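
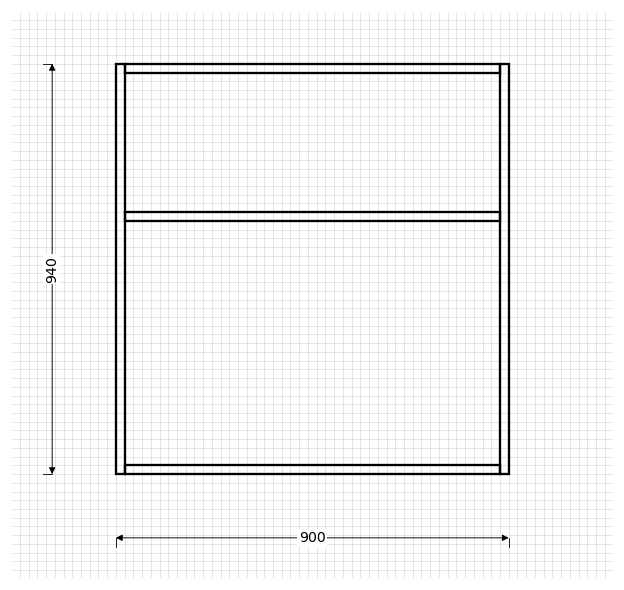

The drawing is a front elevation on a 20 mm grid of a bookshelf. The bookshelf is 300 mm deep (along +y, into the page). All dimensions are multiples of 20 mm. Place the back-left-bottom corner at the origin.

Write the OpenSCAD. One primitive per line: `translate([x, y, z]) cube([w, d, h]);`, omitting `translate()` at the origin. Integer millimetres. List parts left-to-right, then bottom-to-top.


cube([20, 300, 940]);
translate([20, 0, 0]) cube([860, 300, 20]);
translate([20, 0, 580]) cube([860, 300, 20]);
translate([20, 0, 920]) cube([860, 300, 20]);
translate([880, 0, 0]) cube([20, 300, 940]);


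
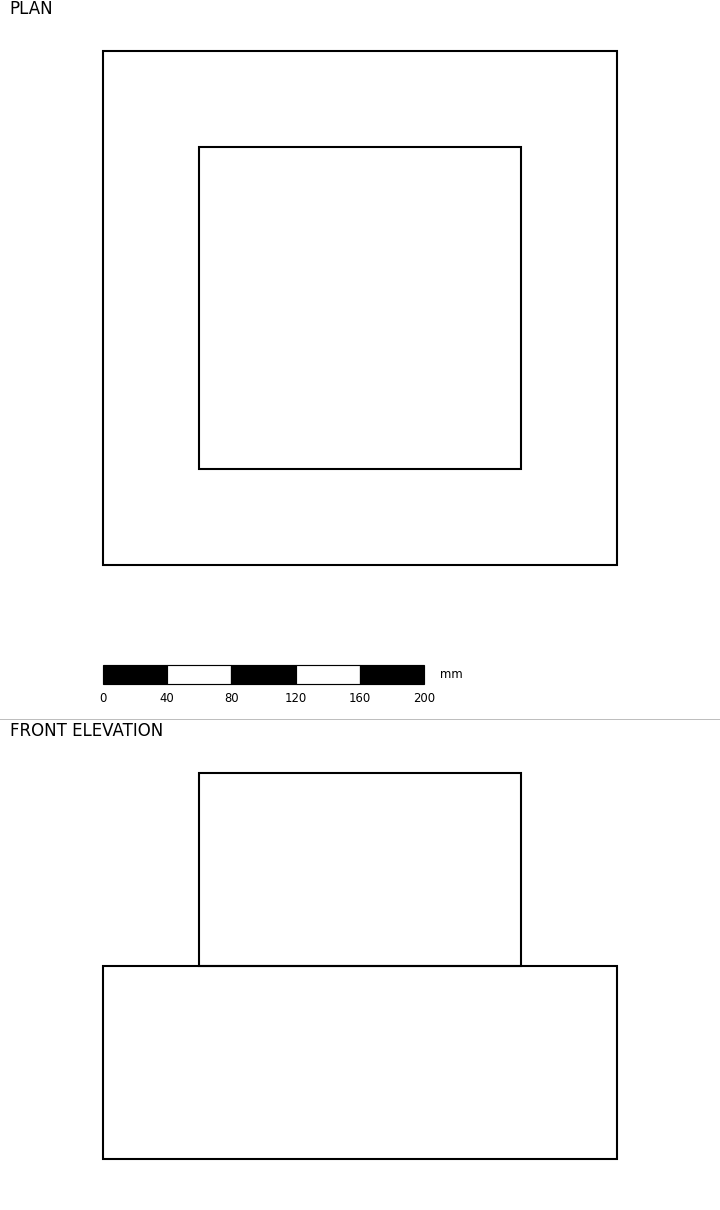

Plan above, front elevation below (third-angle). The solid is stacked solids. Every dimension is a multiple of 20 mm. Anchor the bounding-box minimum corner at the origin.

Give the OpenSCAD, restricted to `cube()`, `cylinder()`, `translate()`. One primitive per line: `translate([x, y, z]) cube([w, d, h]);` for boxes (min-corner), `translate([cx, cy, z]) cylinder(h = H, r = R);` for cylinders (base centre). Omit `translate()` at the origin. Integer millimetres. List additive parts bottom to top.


cube([320, 320, 120]);
translate([60, 60, 120]) cube([200, 200, 120]);


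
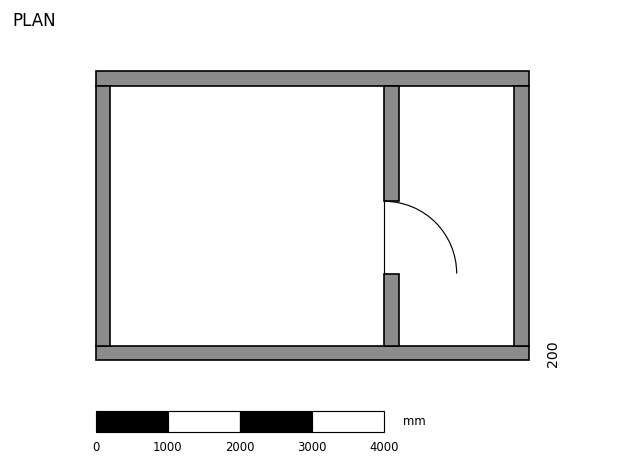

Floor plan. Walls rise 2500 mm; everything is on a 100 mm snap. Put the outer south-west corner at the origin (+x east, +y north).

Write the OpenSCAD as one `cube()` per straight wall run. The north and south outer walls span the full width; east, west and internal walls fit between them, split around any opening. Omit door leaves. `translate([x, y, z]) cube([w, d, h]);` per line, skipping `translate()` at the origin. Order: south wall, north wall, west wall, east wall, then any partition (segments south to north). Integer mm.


cube([6000, 200, 2500]);
translate([0, 3800, 0]) cube([6000, 200, 2500]);
translate([0, 200, 0]) cube([200, 3600, 2500]);
translate([5800, 200, 0]) cube([200, 3600, 2500]);
translate([4000, 200, 0]) cube([200, 1000, 2500]);
translate([4000, 2200, 0]) cube([200, 1600, 2500]);


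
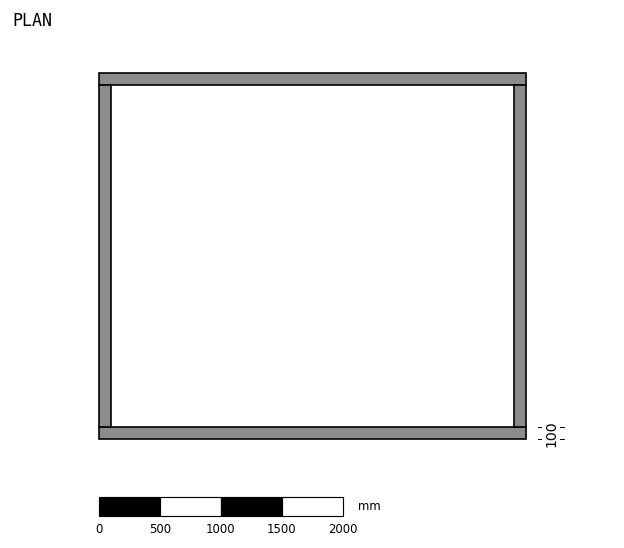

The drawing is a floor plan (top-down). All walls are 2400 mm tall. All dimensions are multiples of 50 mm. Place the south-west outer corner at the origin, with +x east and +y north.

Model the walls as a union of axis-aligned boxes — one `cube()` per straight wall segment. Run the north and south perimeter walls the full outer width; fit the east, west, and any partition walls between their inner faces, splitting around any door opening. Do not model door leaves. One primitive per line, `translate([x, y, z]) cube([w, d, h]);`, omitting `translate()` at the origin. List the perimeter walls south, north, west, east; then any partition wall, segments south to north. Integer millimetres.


cube([3500, 100, 2400]);
translate([0, 2900, 0]) cube([3500, 100, 2400]);
translate([0, 100, 0]) cube([100, 2800, 2400]);
translate([3400, 100, 0]) cube([100, 2800, 2400]);


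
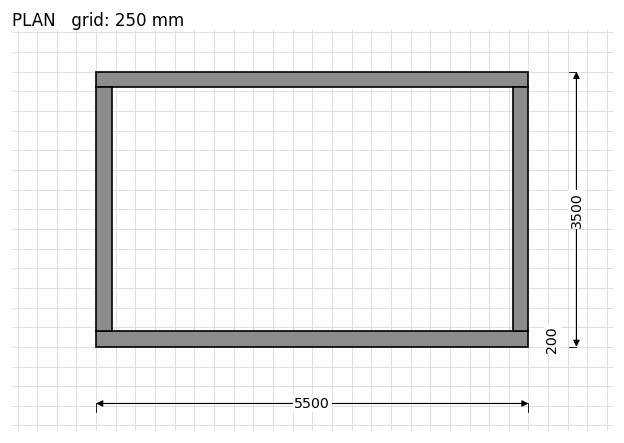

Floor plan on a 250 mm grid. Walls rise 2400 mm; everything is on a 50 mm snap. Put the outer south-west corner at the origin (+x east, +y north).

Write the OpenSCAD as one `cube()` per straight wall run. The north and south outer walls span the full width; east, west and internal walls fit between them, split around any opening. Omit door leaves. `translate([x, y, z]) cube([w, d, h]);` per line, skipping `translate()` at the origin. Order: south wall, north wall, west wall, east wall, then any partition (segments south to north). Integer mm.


cube([5500, 200, 2400]);
translate([0, 3300, 0]) cube([5500, 200, 2400]);
translate([0, 200, 0]) cube([200, 3100, 2400]);
translate([5300, 200, 0]) cube([200, 3100, 2400]);


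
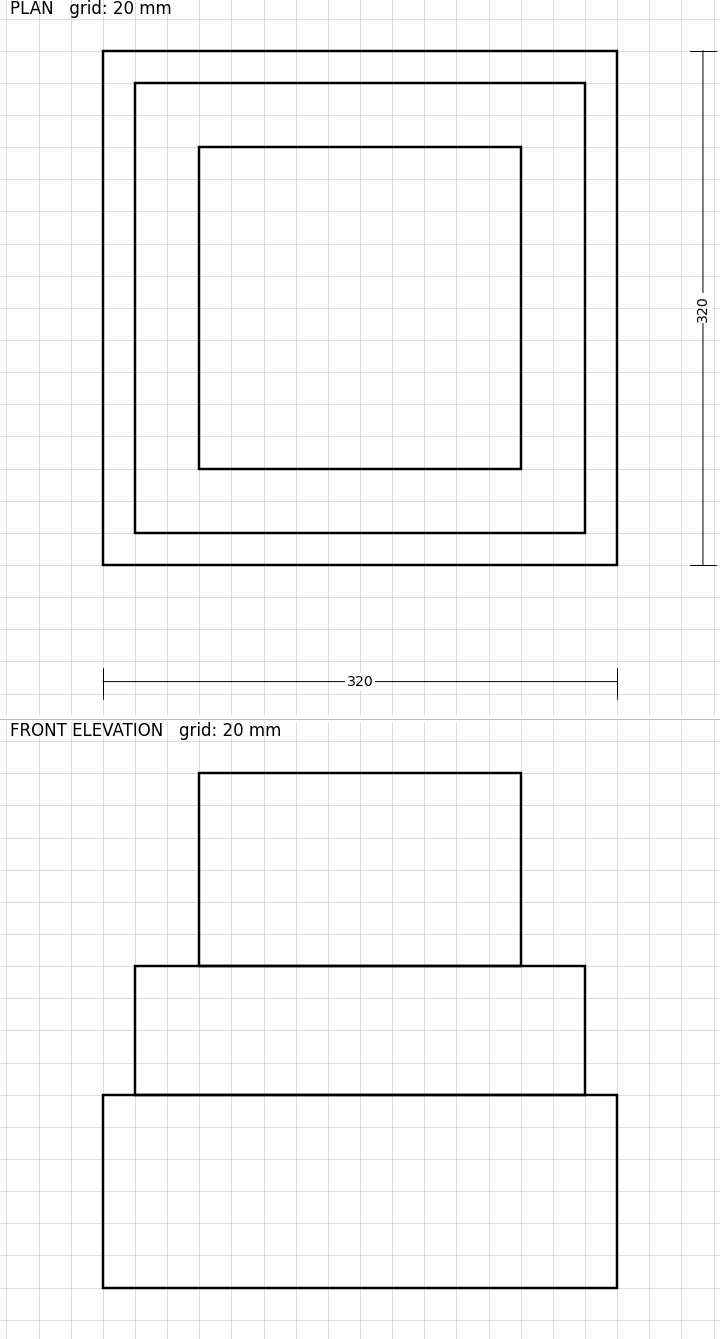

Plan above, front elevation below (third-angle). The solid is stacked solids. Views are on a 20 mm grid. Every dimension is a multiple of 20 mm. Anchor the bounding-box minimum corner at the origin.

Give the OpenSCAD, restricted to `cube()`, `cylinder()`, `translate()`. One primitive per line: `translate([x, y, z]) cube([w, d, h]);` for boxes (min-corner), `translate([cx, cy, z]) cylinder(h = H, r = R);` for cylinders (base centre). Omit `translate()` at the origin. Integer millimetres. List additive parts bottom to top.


cube([320, 320, 120]);
translate([20, 20, 120]) cube([280, 280, 80]);
translate([60, 60, 200]) cube([200, 200, 120]);


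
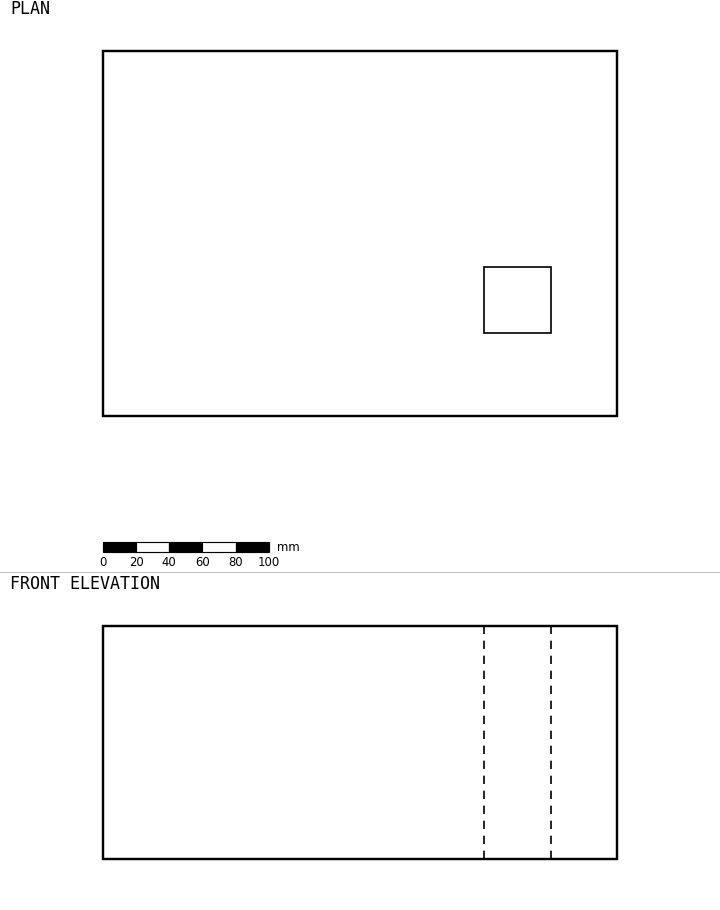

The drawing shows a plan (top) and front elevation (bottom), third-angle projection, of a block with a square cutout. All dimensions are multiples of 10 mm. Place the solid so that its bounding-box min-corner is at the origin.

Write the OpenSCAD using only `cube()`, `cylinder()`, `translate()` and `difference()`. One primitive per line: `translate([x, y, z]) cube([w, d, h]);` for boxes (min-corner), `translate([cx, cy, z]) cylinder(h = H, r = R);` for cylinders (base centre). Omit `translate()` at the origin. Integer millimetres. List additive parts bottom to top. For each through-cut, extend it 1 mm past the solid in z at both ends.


difference() {
  cube([310, 220, 140]);
  translate([230, 50, -1]) cube([40, 40, 142]);
}


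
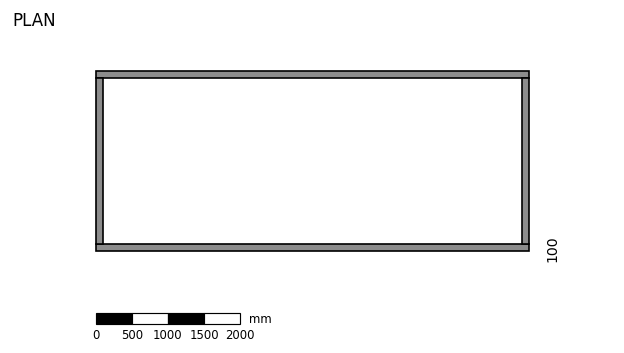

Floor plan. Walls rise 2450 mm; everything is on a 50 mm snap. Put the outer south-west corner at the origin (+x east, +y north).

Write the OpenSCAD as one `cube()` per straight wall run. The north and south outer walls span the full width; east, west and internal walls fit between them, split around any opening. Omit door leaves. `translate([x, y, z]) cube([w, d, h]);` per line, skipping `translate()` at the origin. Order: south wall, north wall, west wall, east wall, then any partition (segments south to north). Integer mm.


cube([6000, 100, 2450]);
translate([0, 2400, 0]) cube([6000, 100, 2450]);
translate([0, 100, 0]) cube([100, 2300, 2450]);
translate([5900, 100, 0]) cube([100, 2300, 2450]);


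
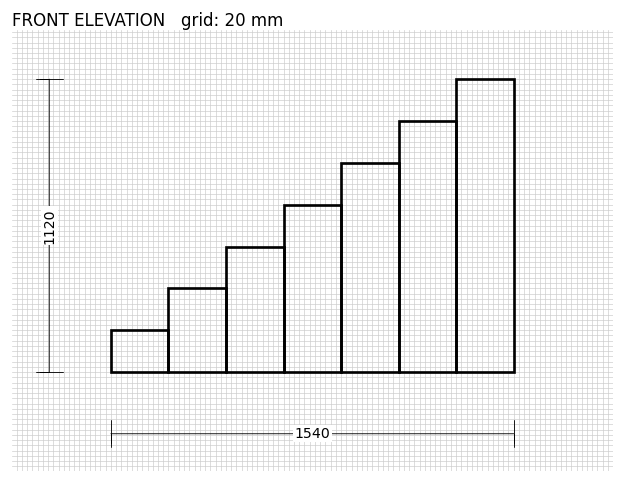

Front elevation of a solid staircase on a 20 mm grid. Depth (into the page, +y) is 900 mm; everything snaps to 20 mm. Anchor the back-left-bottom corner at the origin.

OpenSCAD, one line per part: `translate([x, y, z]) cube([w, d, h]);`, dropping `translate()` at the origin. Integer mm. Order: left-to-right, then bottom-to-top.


cube([220, 900, 160]);
translate([220, 0, 0]) cube([220, 900, 320]);
translate([440, 0, 0]) cube([220, 900, 480]);
translate([660, 0, 0]) cube([220, 900, 640]);
translate([880, 0, 0]) cube([220, 900, 800]);
translate([1100, 0, 0]) cube([220, 900, 960]);
translate([1320, 0, 0]) cube([220, 900, 1120]);


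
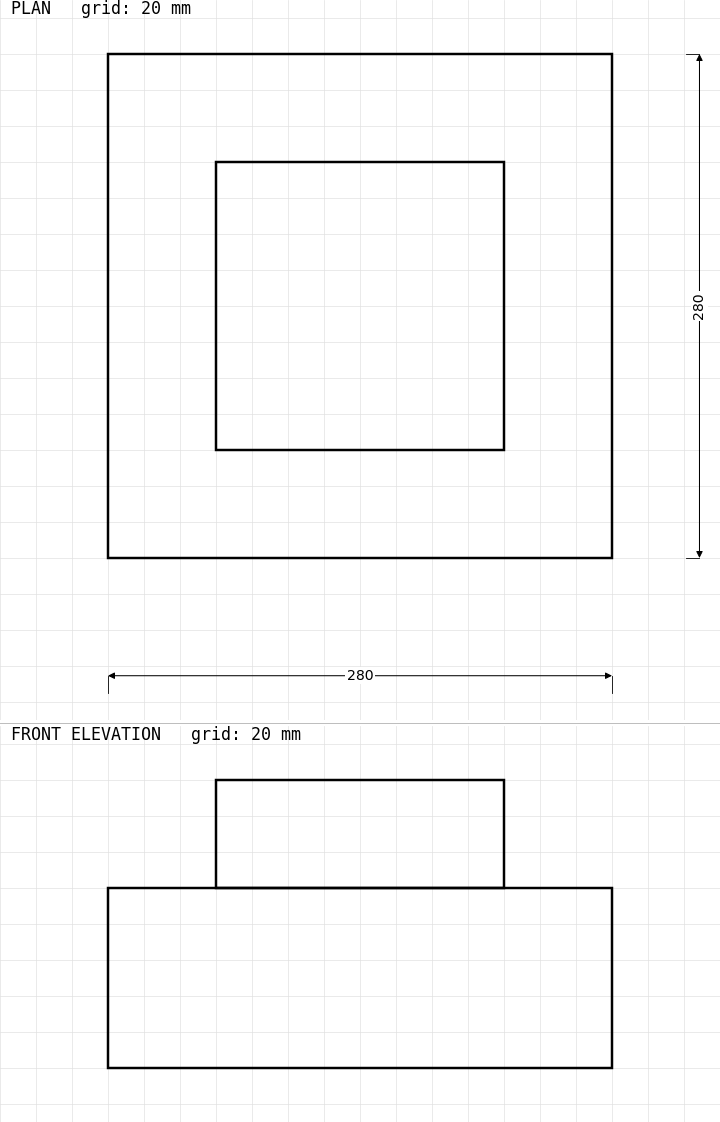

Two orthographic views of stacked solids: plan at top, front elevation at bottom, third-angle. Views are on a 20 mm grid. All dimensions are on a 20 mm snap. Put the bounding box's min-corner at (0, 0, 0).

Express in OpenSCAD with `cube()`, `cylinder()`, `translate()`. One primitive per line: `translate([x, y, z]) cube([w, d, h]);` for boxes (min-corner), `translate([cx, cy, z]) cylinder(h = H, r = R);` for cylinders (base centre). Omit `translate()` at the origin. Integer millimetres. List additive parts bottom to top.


cube([280, 280, 100]);
translate([60, 60, 100]) cube([160, 160, 60]);


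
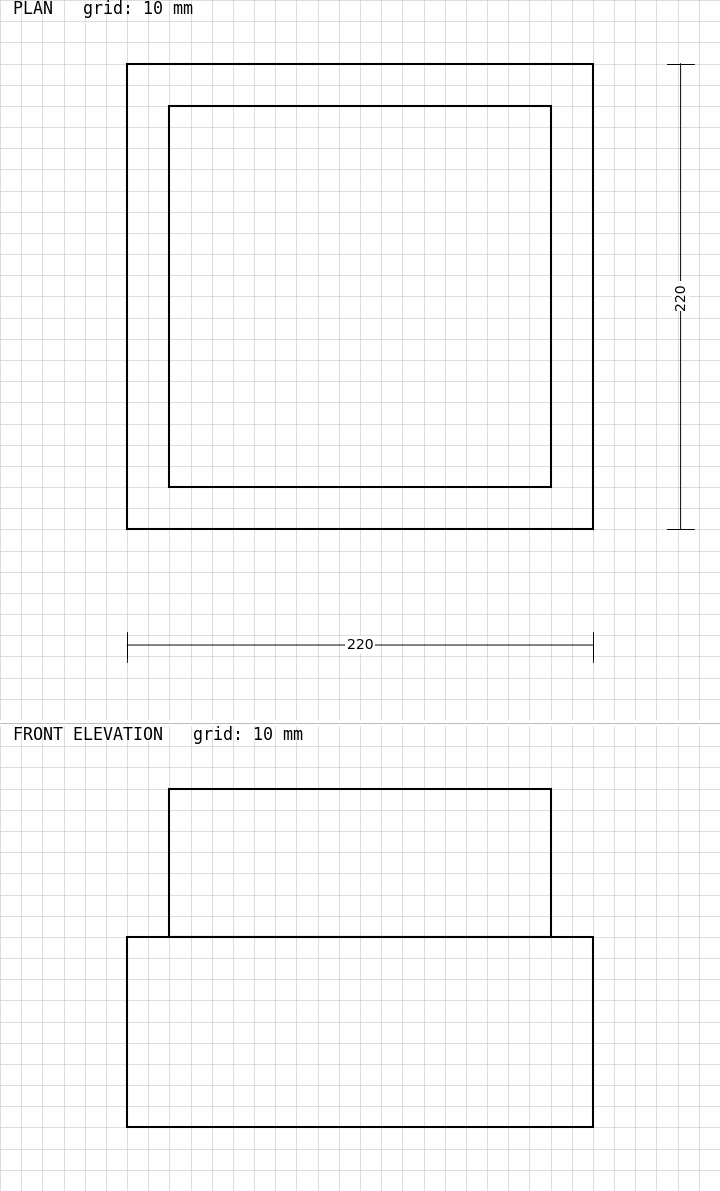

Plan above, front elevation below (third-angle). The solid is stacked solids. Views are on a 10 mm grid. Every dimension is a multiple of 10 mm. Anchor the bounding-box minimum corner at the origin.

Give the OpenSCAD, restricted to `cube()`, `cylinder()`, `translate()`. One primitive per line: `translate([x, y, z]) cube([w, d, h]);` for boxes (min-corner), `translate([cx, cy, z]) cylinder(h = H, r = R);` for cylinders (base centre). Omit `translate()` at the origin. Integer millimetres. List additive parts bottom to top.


cube([220, 220, 90]);
translate([20, 20, 90]) cube([180, 180, 70]);


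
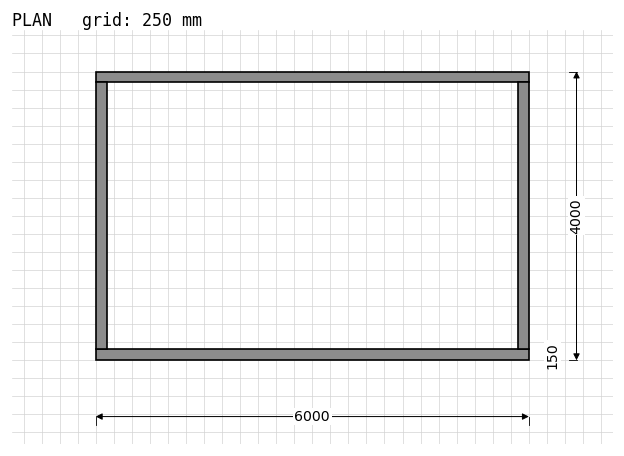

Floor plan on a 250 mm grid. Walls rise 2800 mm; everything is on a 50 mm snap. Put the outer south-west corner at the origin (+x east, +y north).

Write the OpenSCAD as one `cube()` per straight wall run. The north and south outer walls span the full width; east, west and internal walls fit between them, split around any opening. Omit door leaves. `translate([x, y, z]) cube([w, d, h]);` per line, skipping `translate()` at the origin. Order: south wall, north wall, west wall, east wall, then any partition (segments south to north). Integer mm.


cube([6000, 150, 2800]);
translate([0, 3850, 0]) cube([6000, 150, 2800]);
translate([0, 150, 0]) cube([150, 3700, 2800]);
translate([5850, 150, 0]) cube([150, 3700, 2800]);


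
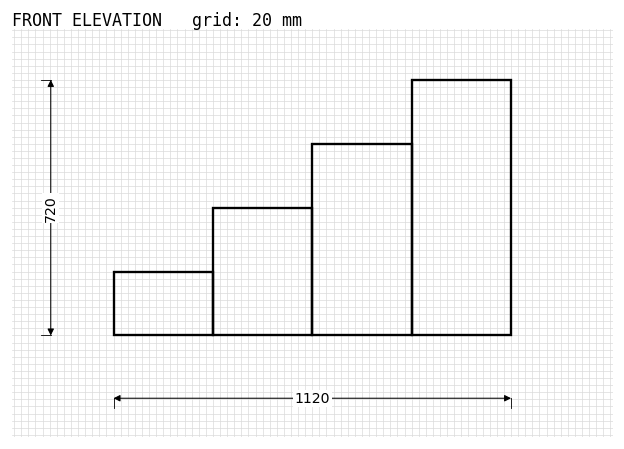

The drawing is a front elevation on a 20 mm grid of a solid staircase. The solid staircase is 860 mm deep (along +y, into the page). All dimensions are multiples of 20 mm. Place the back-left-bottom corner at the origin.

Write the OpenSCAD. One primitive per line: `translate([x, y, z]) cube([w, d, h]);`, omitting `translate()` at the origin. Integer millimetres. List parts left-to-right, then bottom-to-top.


cube([280, 860, 180]);
translate([280, 0, 0]) cube([280, 860, 360]);
translate([560, 0, 0]) cube([280, 860, 540]);
translate([840, 0, 0]) cube([280, 860, 720]);


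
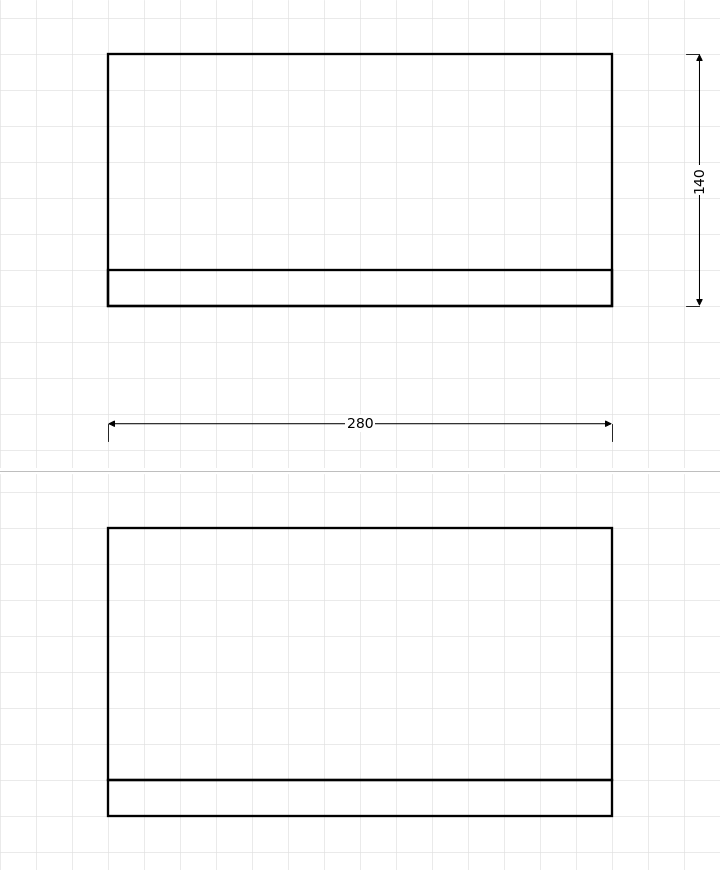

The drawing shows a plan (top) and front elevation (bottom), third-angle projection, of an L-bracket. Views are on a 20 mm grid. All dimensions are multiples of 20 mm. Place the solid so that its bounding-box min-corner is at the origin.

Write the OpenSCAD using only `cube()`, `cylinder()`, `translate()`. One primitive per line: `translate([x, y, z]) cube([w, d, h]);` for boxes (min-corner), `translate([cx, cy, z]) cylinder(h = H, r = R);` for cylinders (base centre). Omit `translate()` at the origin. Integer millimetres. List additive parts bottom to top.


cube([280, 140, 20]);
translate([0, 0, 20]) cube([280, 20, 140]);


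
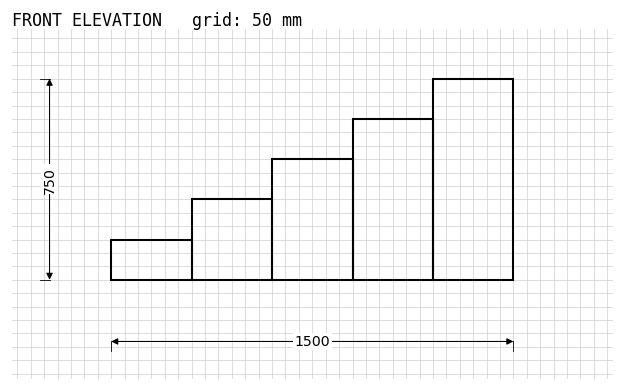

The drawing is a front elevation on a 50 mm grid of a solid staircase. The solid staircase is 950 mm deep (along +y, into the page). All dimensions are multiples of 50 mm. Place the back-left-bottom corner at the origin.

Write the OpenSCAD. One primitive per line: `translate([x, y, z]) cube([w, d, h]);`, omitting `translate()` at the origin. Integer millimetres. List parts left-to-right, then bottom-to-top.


cube([300, 950, 150]);
translate([300, 0, 0]) cube([300, 950, 300]);
translate([600, 0, 0]) cube([300, 950, 450]);
translate([900, 0, 0]) cube([300, 950, 600]);
translate([1200, 0, 0]) cube([300, 950, 750]);


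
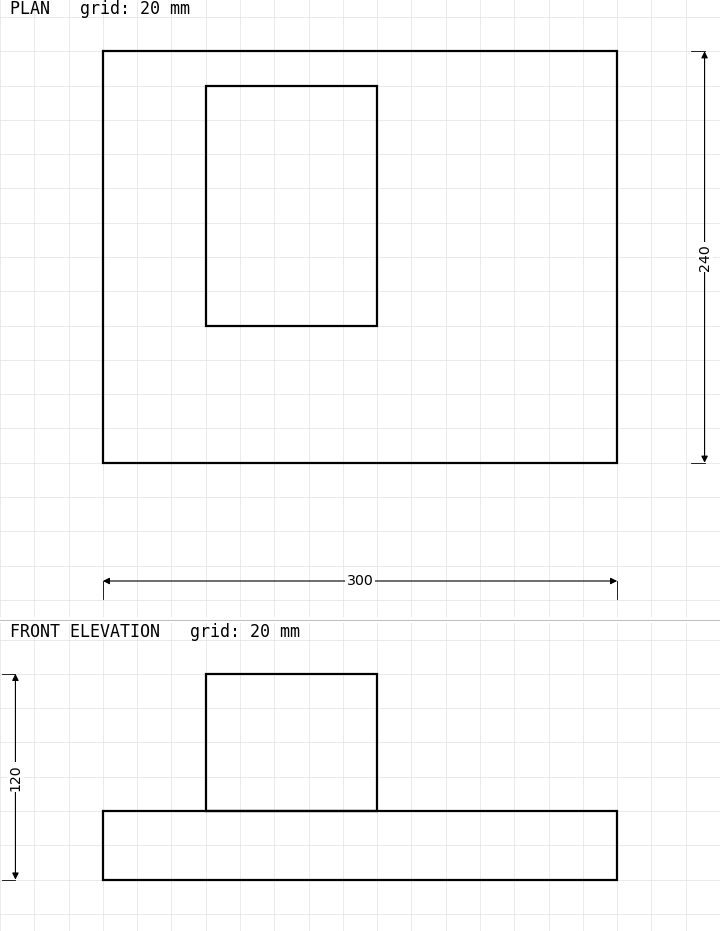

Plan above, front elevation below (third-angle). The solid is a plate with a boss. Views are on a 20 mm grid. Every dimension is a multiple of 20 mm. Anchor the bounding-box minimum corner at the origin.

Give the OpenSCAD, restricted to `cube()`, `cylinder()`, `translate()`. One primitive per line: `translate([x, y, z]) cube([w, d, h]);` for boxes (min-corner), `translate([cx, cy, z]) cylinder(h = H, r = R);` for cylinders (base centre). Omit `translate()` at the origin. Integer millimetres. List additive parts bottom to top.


cube([300, 240, 40]);
translate([60, 80, 40]) cube([100, 140, 80]);


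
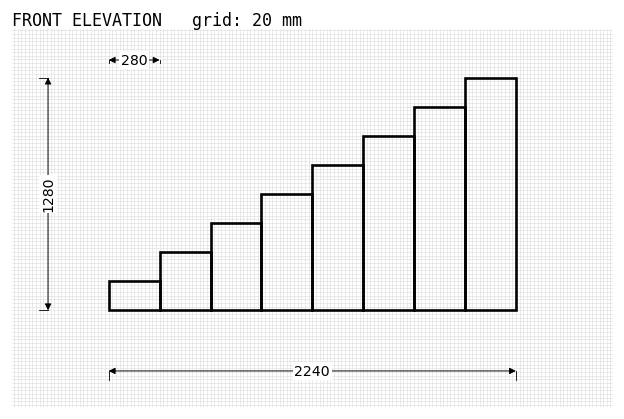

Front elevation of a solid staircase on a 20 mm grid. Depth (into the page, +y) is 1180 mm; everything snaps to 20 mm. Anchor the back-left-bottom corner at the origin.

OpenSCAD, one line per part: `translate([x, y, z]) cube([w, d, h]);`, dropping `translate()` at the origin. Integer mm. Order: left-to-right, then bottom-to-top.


cube([280, 1180, 160]);
translate([280, 0, 0]) cube([280, 1180, 320]);
translate([560, 0, 0]) cube([280, 1180, 480]);
translate([840, 0, 0]) cube([280, 1180, 640]);
translate([1120, 0, 0]) cube([280, 1180, 800]);
translate([1400, 0, 0]) cube([280, 1180, 960]);
translate([1680, 0, 0]) cube([280, 1180, 1120]);
translate([1960, 0, 0]) cube([280, 1180, 1280]);


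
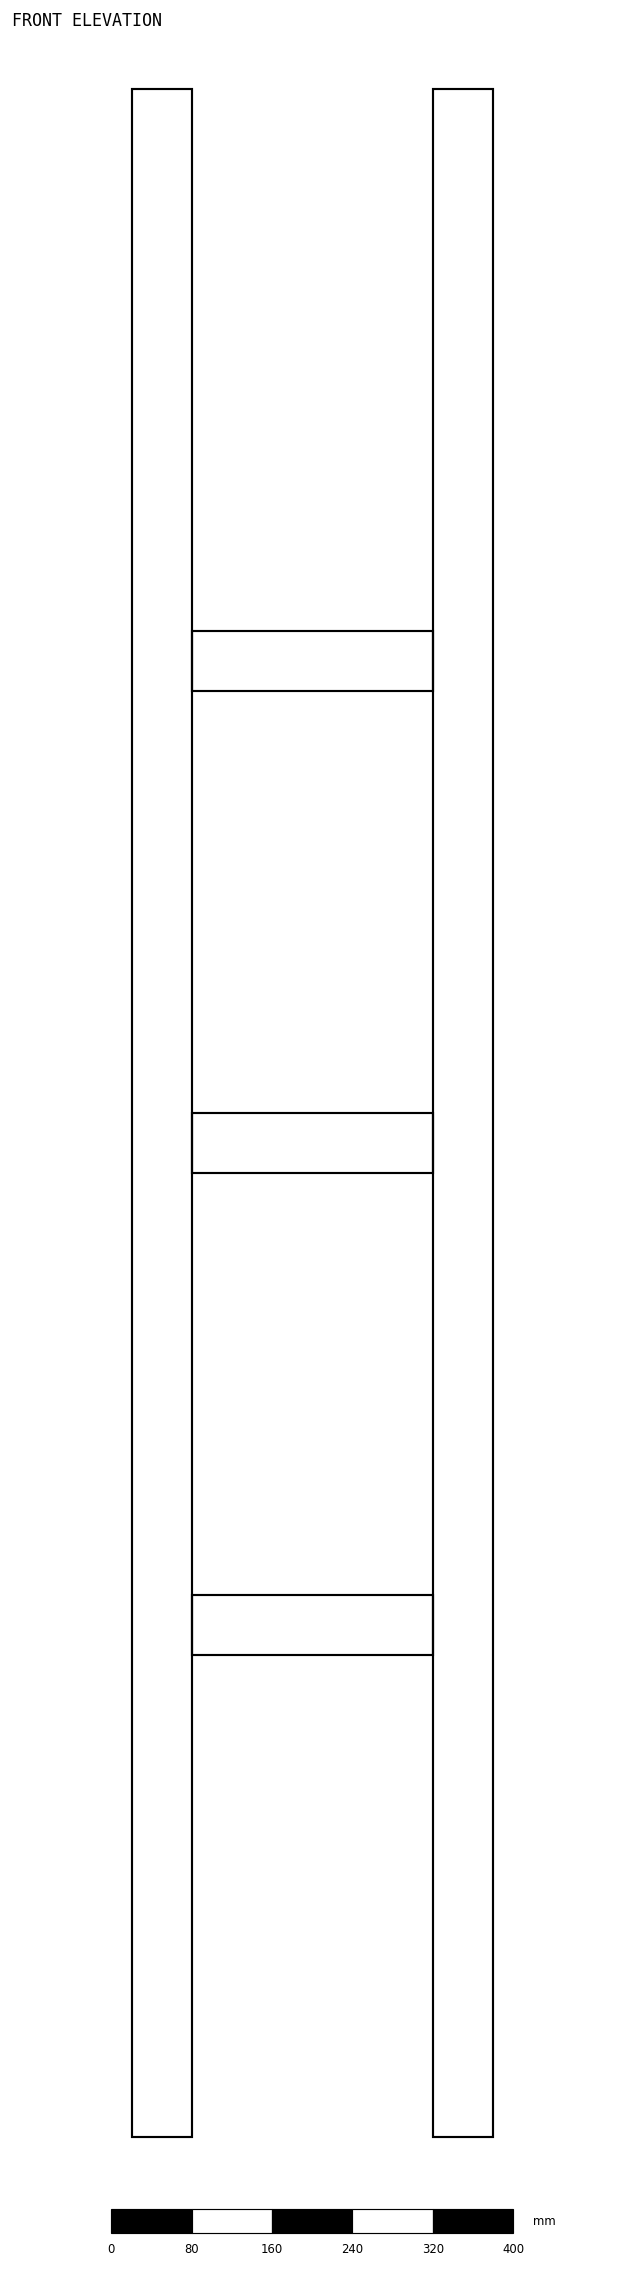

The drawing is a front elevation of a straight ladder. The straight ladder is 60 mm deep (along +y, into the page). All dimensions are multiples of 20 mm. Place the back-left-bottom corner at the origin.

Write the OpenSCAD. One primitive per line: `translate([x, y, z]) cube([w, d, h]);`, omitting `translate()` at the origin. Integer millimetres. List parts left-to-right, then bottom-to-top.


cube([60, 60, 2040]);
translate([60, 0, 480]) cube([240, 60, 60]);
translate([60, 0, 960]) cube([240, 60, 60]);
translate([60, 0, 1440]) cube([240, 60, 60]);
translate([300, 0, 0]) cube([60, 60, 2040]);


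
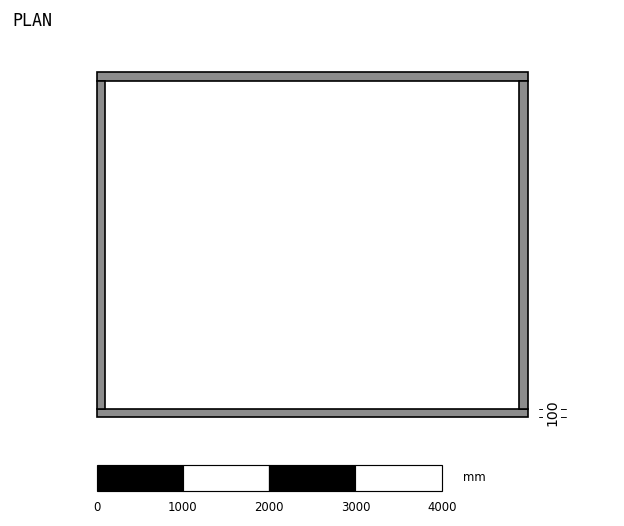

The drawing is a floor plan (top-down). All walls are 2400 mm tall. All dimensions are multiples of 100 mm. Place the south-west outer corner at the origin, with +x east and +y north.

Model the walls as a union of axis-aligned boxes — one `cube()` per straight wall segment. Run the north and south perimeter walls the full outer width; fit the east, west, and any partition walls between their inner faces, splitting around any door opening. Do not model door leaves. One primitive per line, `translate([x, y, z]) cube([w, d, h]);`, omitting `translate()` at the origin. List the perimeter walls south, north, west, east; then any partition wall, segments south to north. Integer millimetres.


cube([5000, 100, 2400]);
translate([0, 3900, 0]) cube([5000, 100, 2400]);
translate([0, 100, 0]) cube([100, 3800, 2400]);
translate([4900, 100, 0]) cube([100, 3800, 2400]);


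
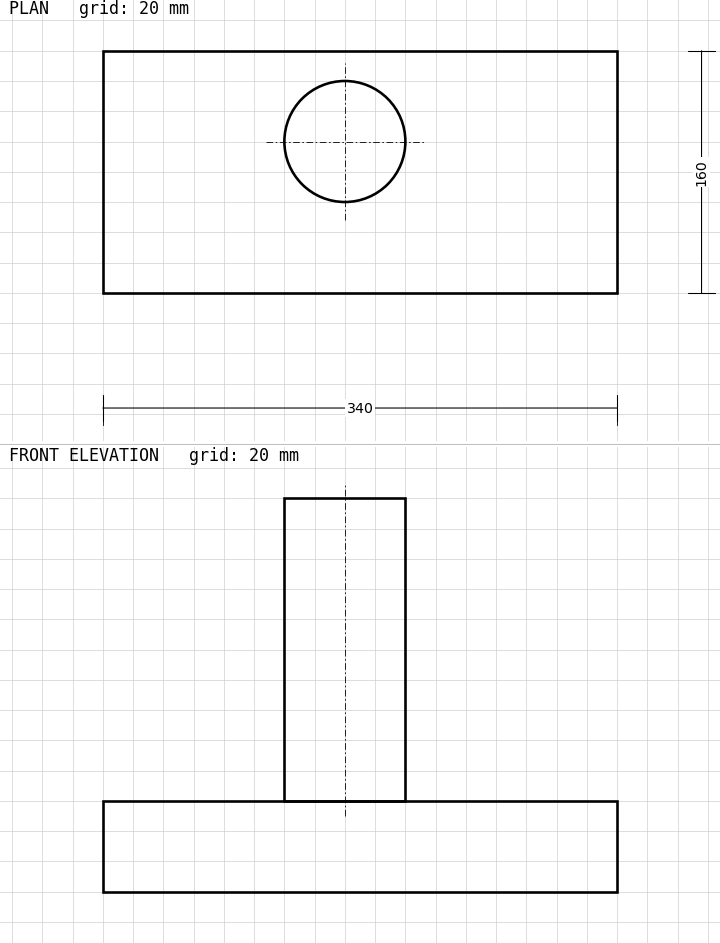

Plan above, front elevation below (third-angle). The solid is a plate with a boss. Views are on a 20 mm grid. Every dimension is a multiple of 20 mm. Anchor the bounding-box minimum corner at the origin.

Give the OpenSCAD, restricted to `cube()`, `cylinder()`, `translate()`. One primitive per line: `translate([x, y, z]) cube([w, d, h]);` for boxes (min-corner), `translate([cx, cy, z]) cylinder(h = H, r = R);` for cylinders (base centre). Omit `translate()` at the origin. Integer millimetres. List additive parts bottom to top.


cube([340, 160, 60]);
translate([160, 100, 60]) cylinder(h = 200, r = 40);


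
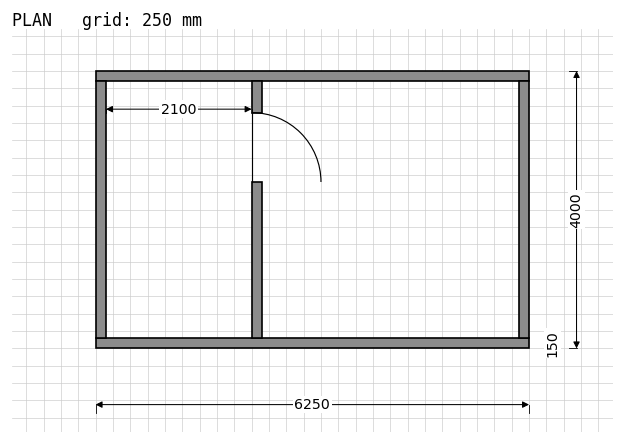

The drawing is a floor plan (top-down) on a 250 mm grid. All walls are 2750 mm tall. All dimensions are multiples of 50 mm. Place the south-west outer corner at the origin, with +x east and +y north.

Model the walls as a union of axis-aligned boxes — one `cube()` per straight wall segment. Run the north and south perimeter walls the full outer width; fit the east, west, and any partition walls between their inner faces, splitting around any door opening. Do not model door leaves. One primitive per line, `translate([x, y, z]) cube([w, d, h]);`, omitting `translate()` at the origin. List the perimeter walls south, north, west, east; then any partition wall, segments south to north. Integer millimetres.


cube([6250, 150, 2750]);
translate([0, 3850, 0]) cube([6250, 150, 2750]);
translate([0, 150, 0]) cube([150, 3700, 2750]);
translate([6100, 150, 0]) cube([150, 3700, 2750]);
translate([2250, 150, 0]) cube([150, 2250, 2750]);
translate([2250, 3400, 0]) cube([150, 450, 2750]);


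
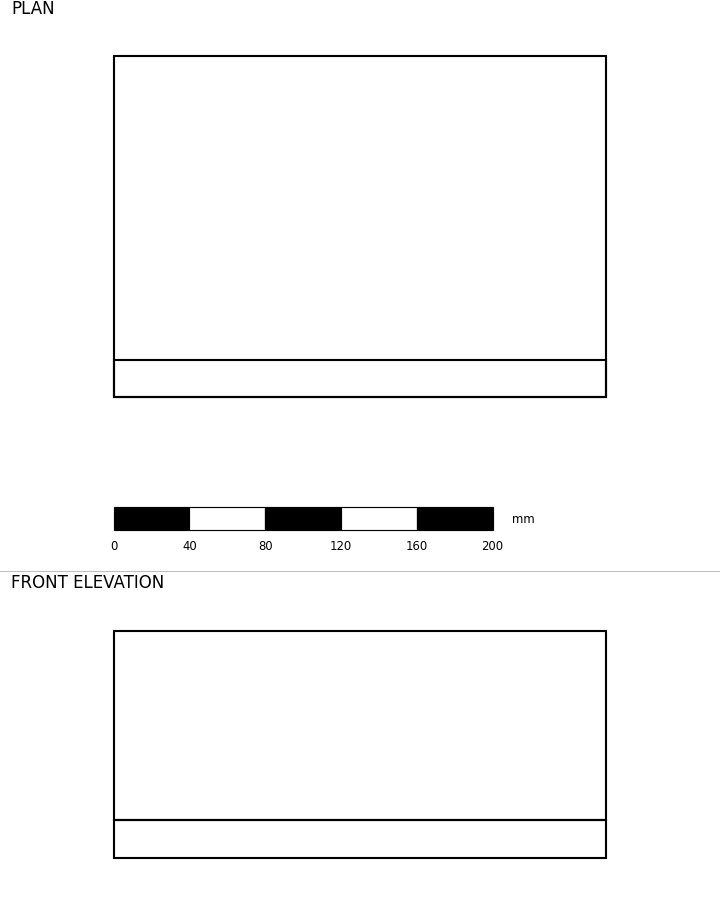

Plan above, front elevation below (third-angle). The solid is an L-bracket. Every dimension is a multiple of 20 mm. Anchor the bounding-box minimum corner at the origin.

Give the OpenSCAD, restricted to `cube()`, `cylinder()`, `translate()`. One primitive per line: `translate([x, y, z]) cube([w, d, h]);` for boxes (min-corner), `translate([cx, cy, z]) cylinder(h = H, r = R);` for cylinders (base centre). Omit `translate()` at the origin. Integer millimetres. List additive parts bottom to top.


cube([260, 180, 20]);
translate([0, 0, 20]) cube([260, 20, 100]);


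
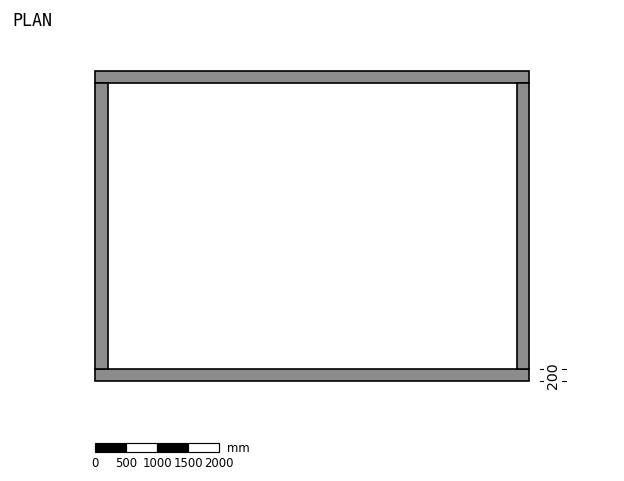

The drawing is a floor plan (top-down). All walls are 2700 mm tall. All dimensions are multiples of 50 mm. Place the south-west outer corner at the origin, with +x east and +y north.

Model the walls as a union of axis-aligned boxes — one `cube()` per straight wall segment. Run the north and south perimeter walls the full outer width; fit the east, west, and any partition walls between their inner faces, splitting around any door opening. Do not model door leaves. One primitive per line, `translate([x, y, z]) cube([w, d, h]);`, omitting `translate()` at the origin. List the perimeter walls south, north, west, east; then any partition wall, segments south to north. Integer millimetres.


cube([7000, 200, 2700]);
translate([0, 4800, 0]) cube([7000, 200, 2700]);
translate([0, 200, 0]) cube([200, 4600, 2700]);
translate([6800, 200, 0]) cube([200, 4600, 2700]);


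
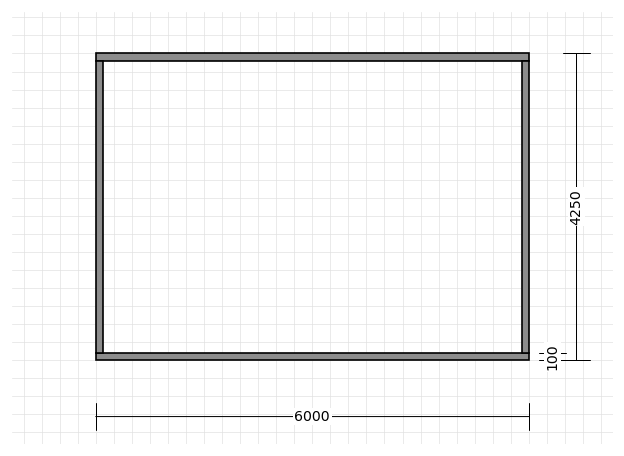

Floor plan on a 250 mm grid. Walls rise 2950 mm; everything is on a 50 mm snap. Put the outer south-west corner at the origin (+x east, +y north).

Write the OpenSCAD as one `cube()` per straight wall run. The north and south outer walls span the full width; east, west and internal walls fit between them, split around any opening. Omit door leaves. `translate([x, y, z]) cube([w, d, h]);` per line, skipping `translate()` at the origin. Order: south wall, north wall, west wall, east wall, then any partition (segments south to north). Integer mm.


cube([6000, 100, 2950]);
translate([0, 4150, 0]) cube([6000, 100, 2950]);
translate([0, 100, 0]) cube([100, 4050, 2950]);
translate([5900, 100, 0]) cube([100, 4050, 2950]);


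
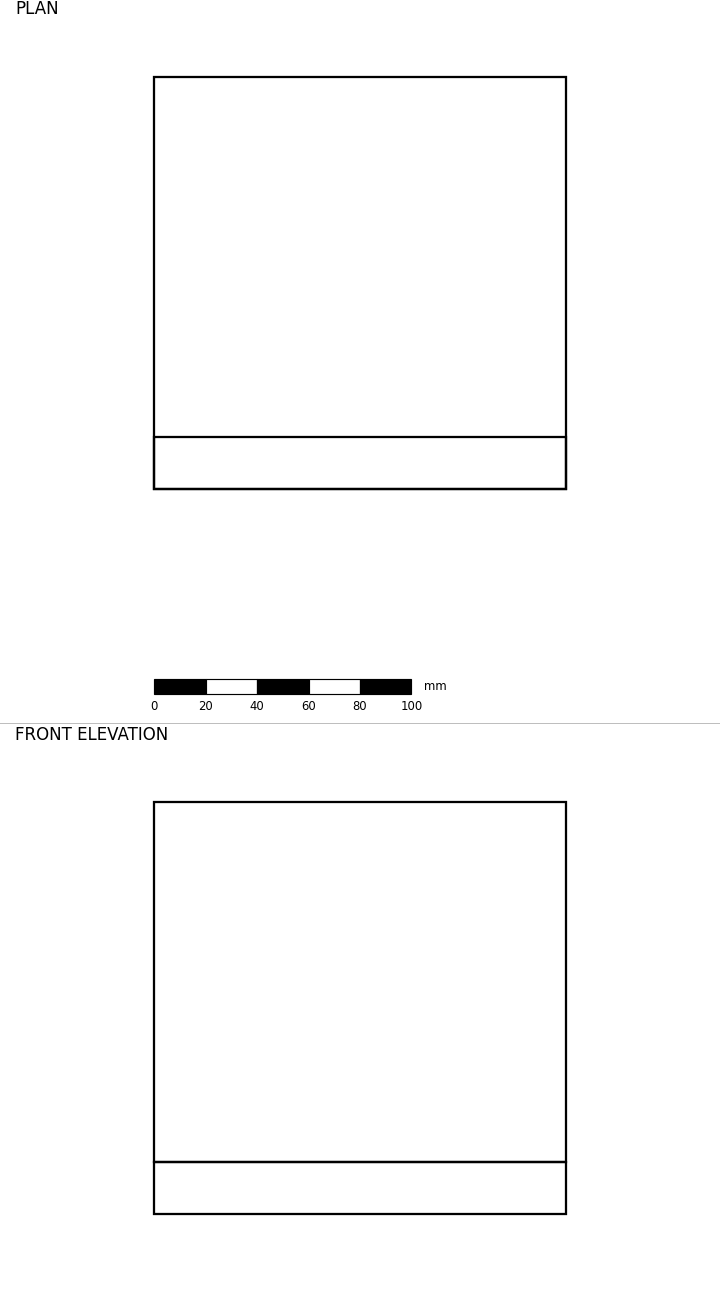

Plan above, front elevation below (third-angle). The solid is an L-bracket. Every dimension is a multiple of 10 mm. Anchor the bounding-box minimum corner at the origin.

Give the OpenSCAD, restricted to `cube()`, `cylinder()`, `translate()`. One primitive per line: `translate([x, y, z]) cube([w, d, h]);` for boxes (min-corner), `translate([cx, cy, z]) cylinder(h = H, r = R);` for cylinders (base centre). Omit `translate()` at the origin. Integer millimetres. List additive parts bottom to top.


cube([160, 160, 20]);
translate([0, 0, 20]) cube([160, 20, 140]);


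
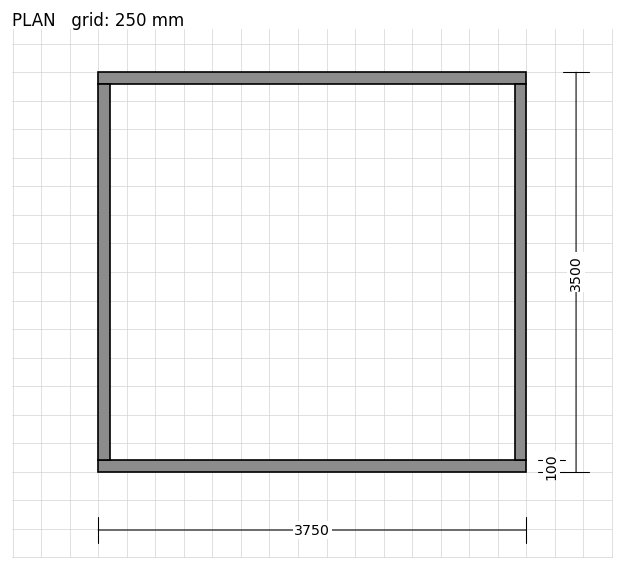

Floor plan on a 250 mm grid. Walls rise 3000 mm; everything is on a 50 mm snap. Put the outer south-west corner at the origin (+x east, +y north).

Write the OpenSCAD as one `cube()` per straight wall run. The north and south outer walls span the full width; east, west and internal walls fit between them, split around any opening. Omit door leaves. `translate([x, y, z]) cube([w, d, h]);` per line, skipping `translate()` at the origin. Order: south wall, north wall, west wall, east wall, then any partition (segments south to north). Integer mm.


cube([3750, 100, 3000]);
translate([0, 3400, 0]) cube([3750, 100, 3000]);
translate([0, 100, 0]) cube([100, 3300, 3000]);
translate([3650, 100, 0]) cube([100, 3300, 3000]);


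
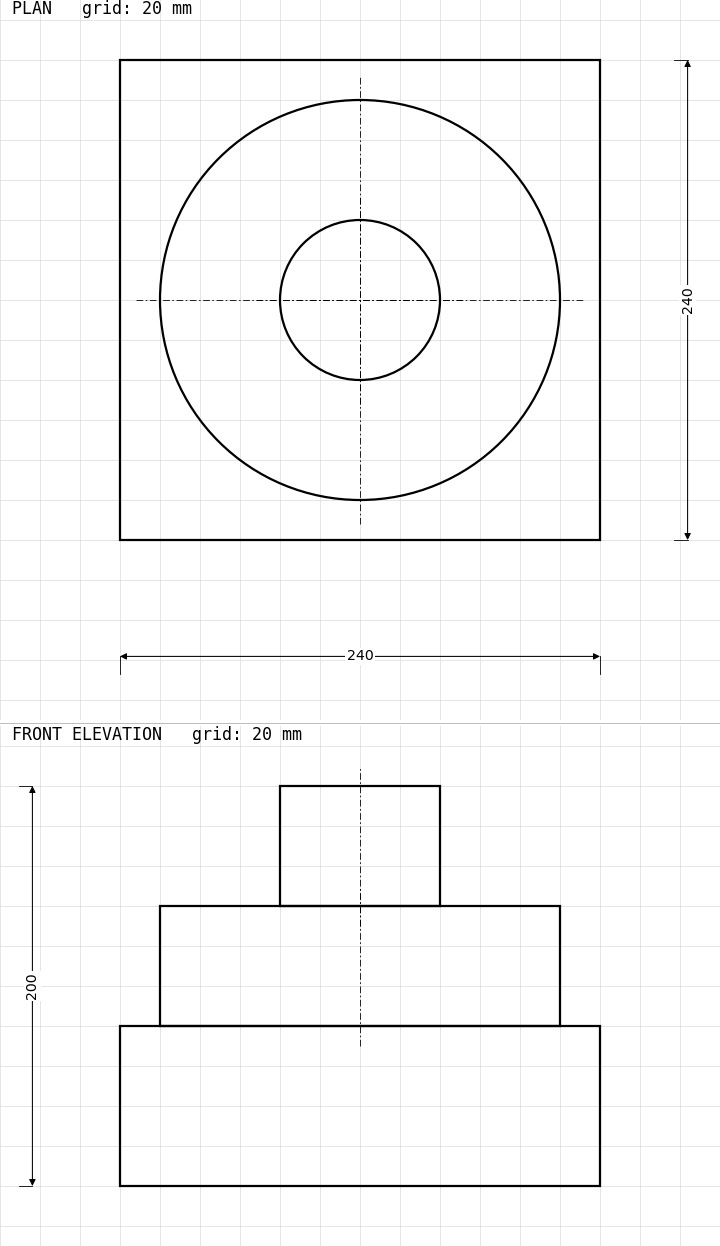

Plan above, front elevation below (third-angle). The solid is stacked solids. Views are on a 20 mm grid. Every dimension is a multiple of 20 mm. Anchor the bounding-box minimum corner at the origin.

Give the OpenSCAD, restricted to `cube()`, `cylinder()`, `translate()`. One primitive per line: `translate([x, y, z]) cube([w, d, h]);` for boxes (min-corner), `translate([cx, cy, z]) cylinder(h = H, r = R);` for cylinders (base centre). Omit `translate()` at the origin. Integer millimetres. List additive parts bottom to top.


cube([240, 240, 80]);
translate([120, 120, 80]) cylinder(h = 60, r = 100);
translate([120, 120, 140]) cylinder(h = 60, r = 40);


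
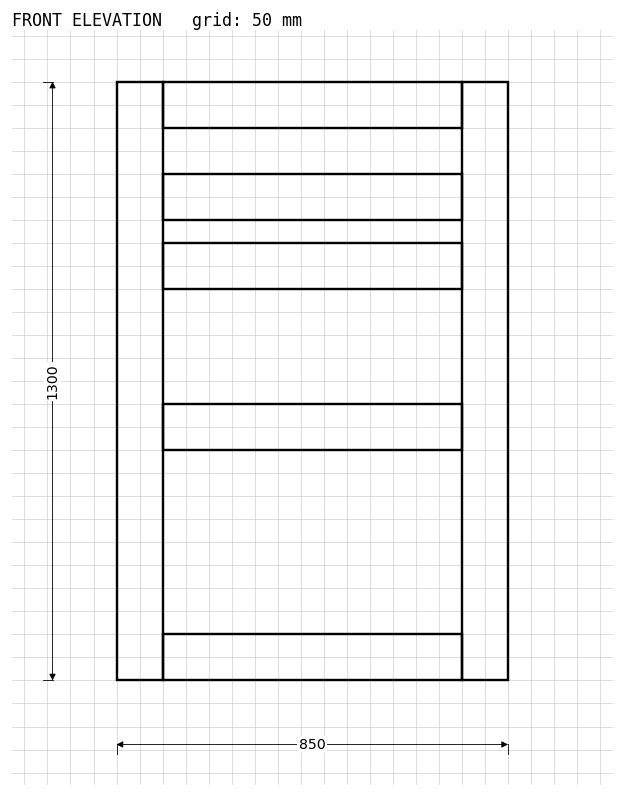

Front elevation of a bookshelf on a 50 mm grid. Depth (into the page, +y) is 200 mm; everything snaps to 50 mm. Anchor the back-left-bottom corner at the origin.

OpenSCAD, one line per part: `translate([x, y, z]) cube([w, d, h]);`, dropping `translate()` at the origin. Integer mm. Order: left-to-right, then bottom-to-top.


cube([100, 200, 1300]);
translate([100, 0, 0]) cube([650, 200, 100]);
translate([100, 0, 500]) cube([650, 200, 100]);
translate([100, 0, 850]) cube([650, 200, 100]);
translate([100, 0, 1000]) cube([650, 200, 100]);
translate([100, 0, 1200]) cube([650, 200, 100]);
translate([750, 0, 0]) cube([100, 200, 1300]);


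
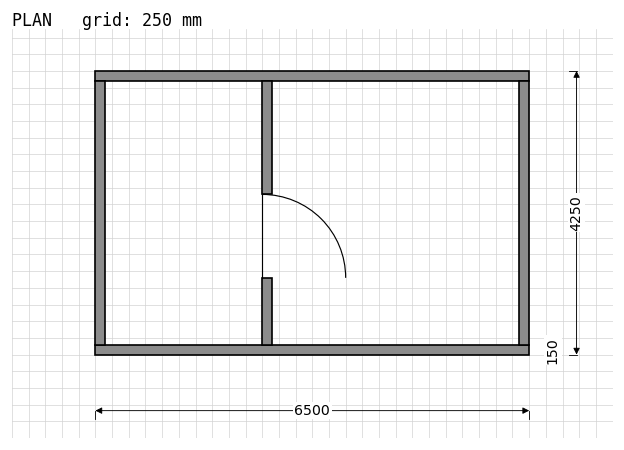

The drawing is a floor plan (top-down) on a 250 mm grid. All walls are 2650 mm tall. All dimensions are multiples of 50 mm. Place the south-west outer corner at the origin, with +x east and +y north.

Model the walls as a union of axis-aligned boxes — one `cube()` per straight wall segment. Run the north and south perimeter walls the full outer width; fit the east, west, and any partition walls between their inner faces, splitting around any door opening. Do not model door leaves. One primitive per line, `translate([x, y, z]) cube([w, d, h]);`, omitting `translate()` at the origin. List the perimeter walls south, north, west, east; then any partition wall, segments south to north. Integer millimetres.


cube([6500, 150, 2650]);
translate([0, 4100, 0]) cube([6500, 150, 2650]);
translate([0, 150, 0]) cube([150, 3950, 2650]);
translate([6350, 150, 0]) cube([150, 3950, 2650]);
translate([2500, 150, 0]) cube([150, 1000, 2650]);
translate([2500, 2400, 0]) cube([150, 1700, 2650]);


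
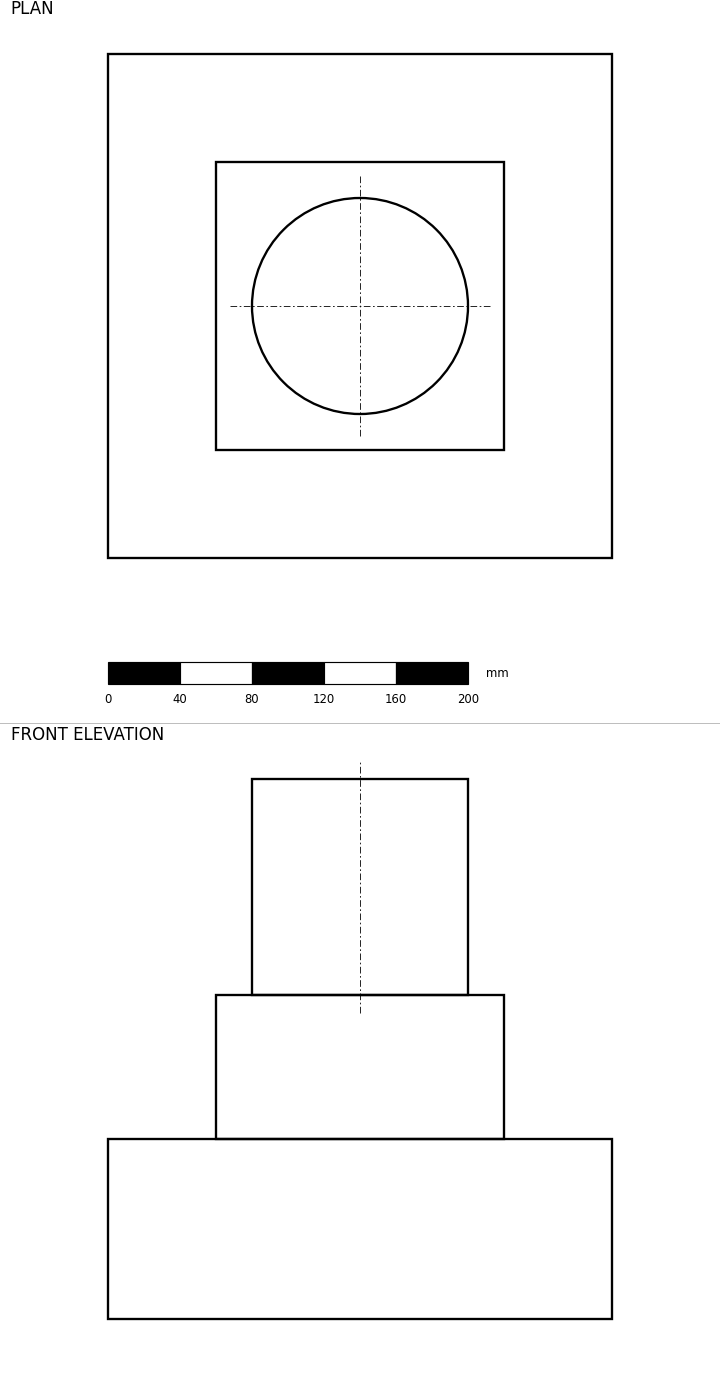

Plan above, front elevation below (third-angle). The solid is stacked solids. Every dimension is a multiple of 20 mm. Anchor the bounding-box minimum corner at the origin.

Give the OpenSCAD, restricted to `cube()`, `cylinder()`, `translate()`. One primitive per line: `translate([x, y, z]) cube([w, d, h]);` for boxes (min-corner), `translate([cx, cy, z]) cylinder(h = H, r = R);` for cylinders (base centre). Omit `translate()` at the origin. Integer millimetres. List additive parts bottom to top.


cube([280, 280, 100]);
translate([60, 60, 100]) cube([160, 160, 80]);
translate([140, 140, 180]) cylinder(h = 120, r = 60);


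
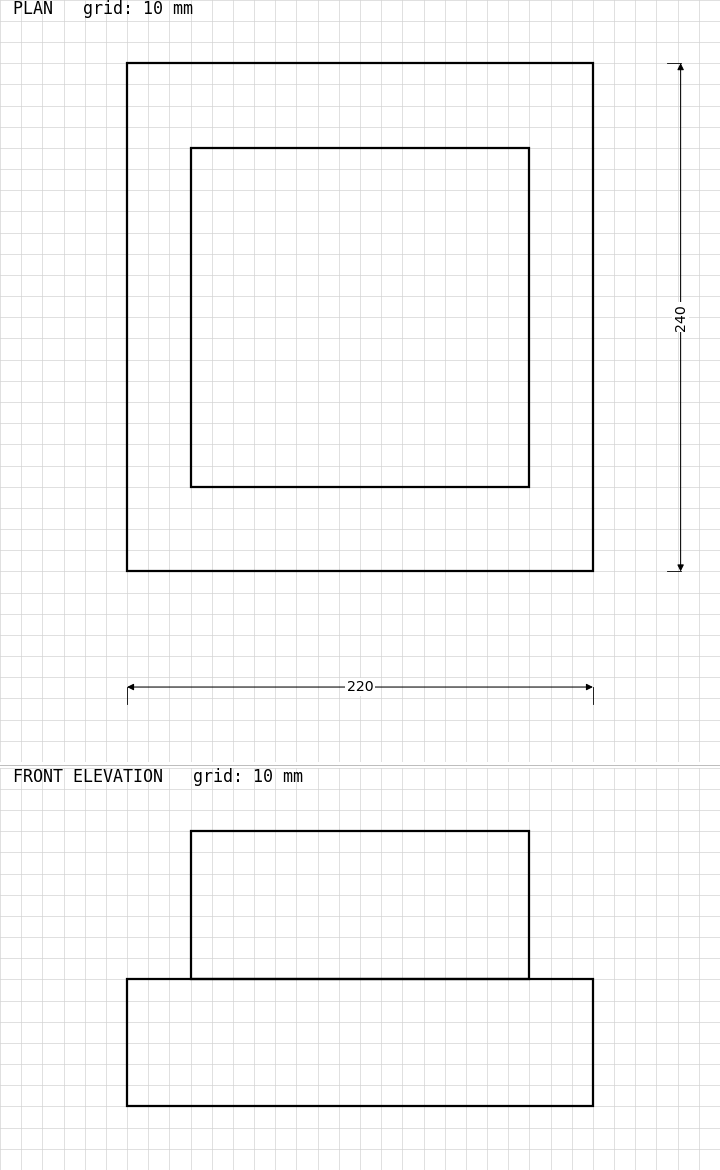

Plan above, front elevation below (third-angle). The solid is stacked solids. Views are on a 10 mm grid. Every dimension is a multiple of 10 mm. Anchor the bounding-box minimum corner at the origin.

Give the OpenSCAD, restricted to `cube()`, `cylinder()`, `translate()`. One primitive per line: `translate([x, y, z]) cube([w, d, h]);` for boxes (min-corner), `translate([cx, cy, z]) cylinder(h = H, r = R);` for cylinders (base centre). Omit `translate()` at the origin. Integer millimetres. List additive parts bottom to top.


cube([220, 240, 60]);
translate([30, 40, 60]) cube([160, 160, 70]);


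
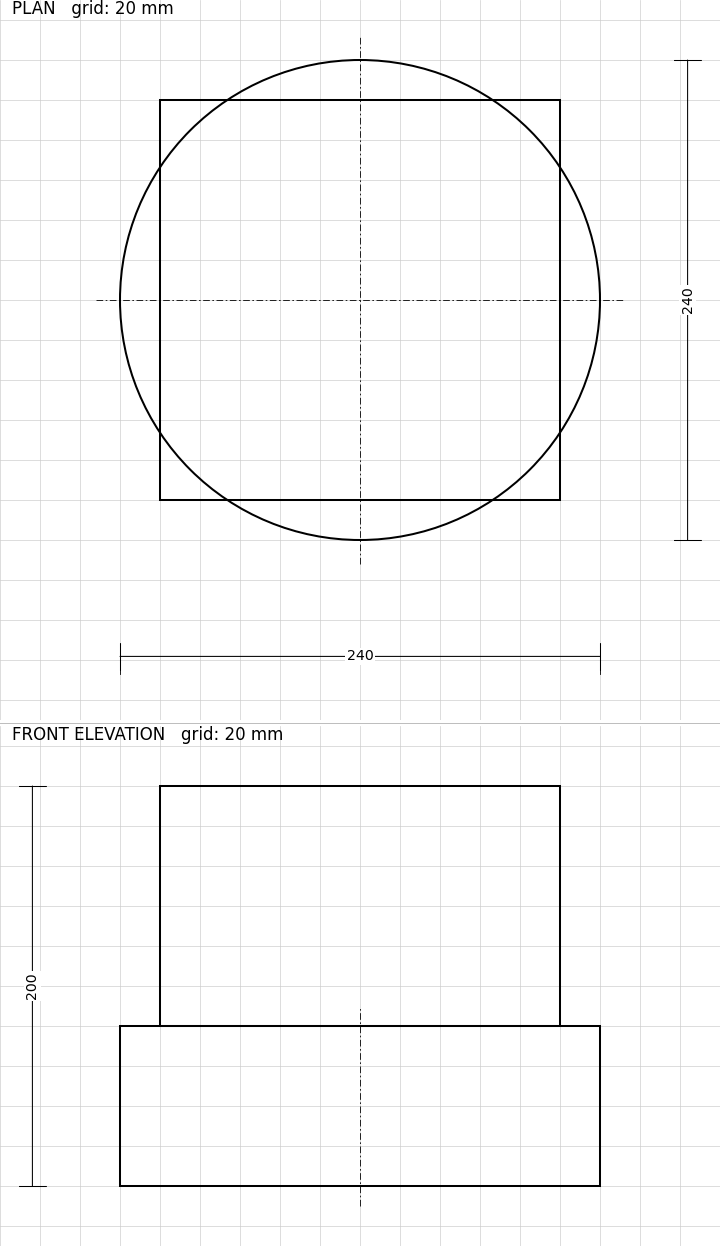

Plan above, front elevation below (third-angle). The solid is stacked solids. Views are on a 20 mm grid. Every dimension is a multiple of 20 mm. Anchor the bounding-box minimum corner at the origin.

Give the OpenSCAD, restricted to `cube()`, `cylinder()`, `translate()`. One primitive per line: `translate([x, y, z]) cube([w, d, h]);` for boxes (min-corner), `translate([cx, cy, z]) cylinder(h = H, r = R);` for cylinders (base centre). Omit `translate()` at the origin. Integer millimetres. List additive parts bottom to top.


translate([120, 120, 0]) cylinder(h = 80, r = 120);
translate([20, 20, 80]) cube([200, 200, 120]);


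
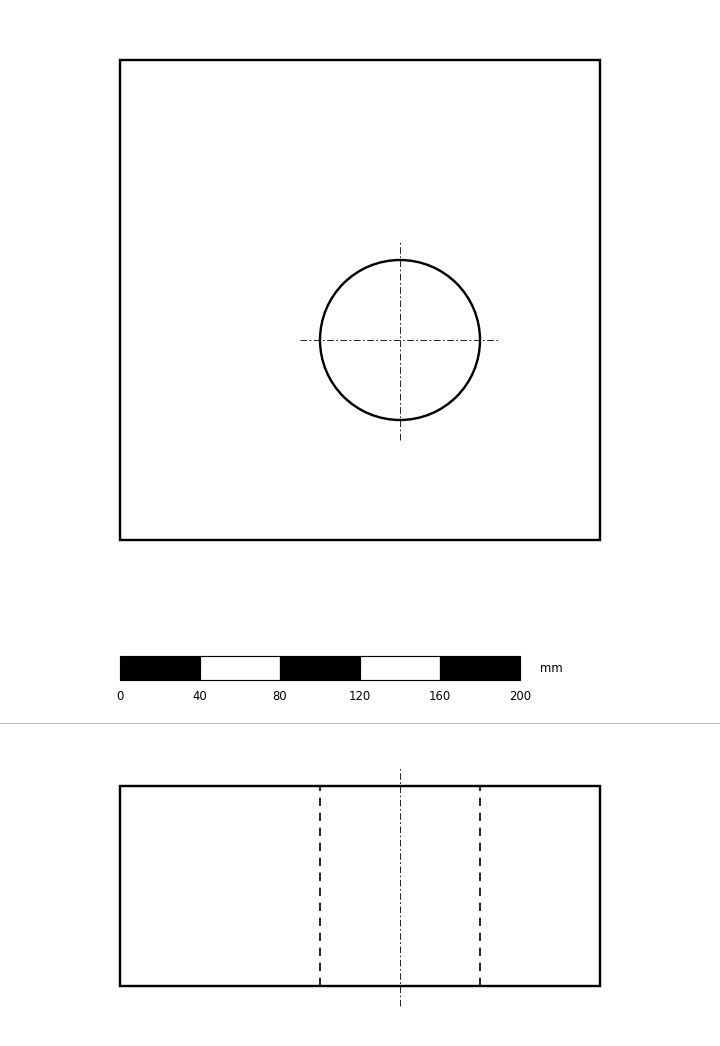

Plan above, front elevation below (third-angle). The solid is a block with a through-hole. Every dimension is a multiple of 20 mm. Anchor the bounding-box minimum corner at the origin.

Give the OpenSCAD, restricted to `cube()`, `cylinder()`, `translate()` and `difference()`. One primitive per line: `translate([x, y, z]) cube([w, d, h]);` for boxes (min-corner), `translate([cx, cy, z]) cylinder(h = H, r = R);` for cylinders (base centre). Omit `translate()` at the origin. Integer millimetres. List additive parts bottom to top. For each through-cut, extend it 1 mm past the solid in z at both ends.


difference() {
  cube([240, 240, 100]);
  translate([140, 100, -1]) cylinder(h = 102, r = 40);
}


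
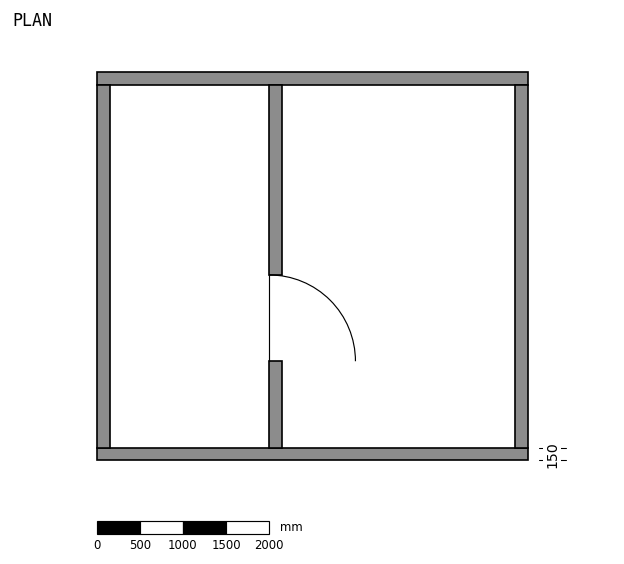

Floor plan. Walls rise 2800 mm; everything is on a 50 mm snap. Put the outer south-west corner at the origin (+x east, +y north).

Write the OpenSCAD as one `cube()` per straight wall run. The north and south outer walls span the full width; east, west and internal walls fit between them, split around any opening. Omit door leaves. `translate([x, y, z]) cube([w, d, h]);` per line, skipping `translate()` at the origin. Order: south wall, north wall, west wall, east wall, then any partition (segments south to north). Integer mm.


cube([5000, 150, 2800]);
translate([0, 4350, 0]) cube([5000, 150, 2800]);
translate([0, 150, 0]) cube([150, 4200, 2800]);
translate([4850, 150, 0]) cube([150, 4200, 2800]);
translate([2000, 150, 0]) cube([150, 1000, 2800]);
translate([2000, 2150, 0]) cube([150, 2200, 2800]);


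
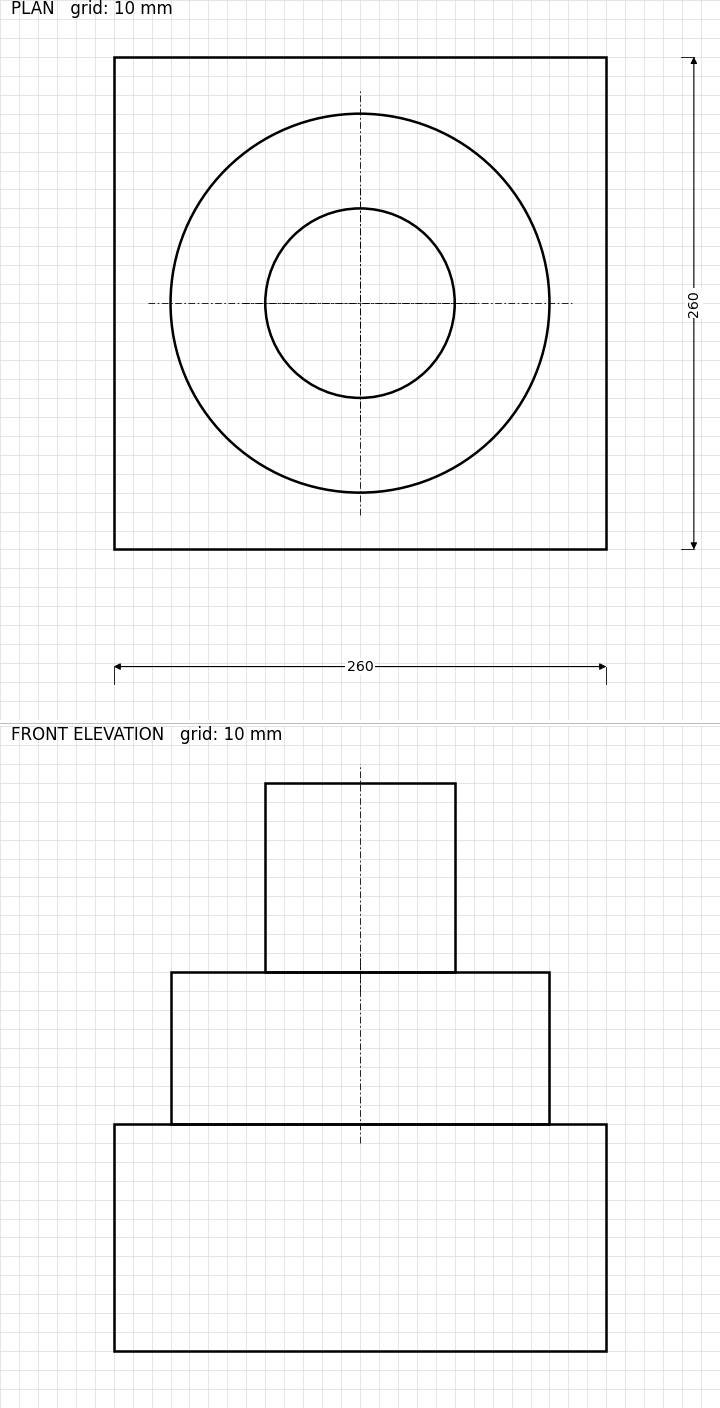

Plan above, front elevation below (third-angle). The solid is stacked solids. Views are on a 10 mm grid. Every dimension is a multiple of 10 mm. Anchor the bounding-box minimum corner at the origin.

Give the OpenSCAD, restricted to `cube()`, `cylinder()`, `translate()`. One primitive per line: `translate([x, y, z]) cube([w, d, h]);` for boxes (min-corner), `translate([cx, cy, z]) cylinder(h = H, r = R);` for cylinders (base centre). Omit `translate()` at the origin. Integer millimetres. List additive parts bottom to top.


cube([260, 260, 120]);
translate([130, 130, 120]) cylinder(h = 80, r = 100);
translate([130, 130, 200]) cylinder(h = 100, r = 50);


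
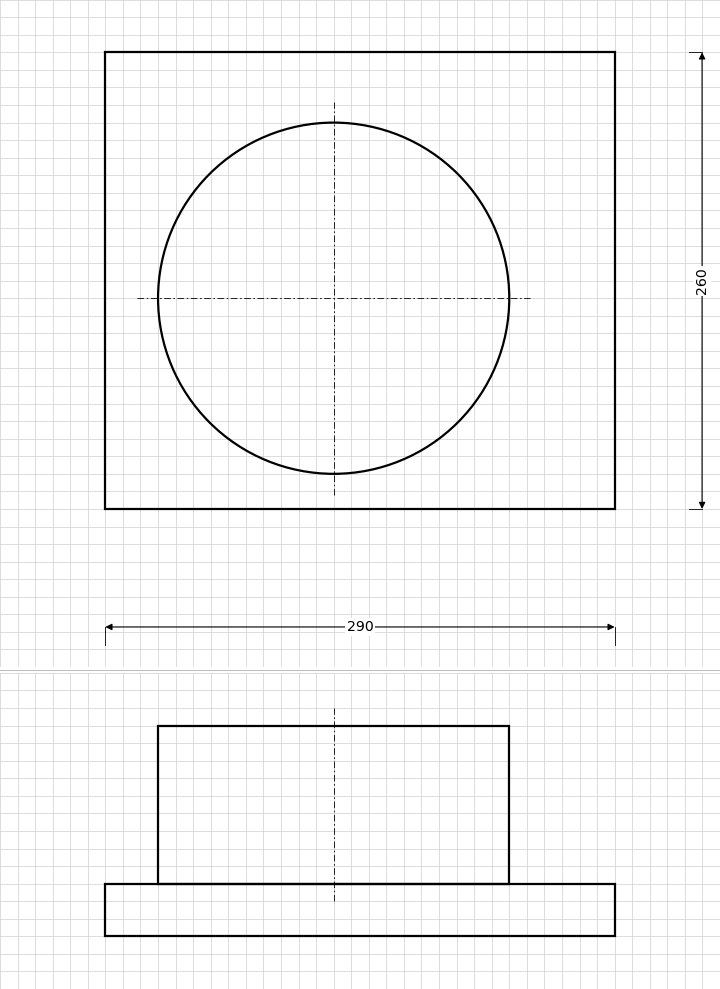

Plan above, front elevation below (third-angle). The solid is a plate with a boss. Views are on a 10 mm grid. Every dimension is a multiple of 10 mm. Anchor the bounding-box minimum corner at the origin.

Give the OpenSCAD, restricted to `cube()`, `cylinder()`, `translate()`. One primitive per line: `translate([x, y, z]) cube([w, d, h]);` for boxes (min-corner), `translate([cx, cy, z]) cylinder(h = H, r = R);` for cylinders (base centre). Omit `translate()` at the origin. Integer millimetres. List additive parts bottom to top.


cube([290, 260, 30]);
translate([130, 120, 30]) cylinder(h = 90, r = 100);


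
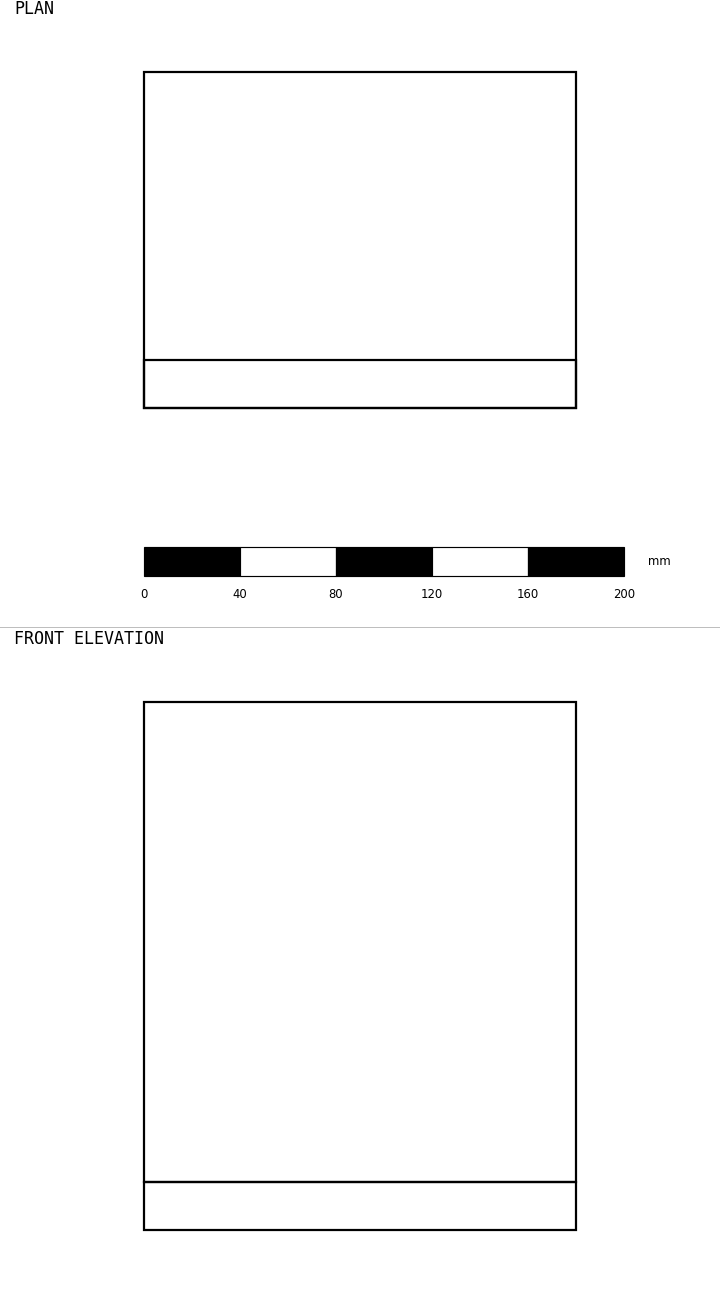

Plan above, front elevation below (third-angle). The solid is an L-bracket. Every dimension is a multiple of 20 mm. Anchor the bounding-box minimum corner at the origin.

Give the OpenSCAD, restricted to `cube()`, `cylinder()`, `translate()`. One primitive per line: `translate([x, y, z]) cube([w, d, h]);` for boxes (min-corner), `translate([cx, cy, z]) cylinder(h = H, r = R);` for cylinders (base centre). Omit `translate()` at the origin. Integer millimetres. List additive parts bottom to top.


cube([180, 140, 20]);
translate([0, 0, 20]) cube([180, 20, 200]);
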